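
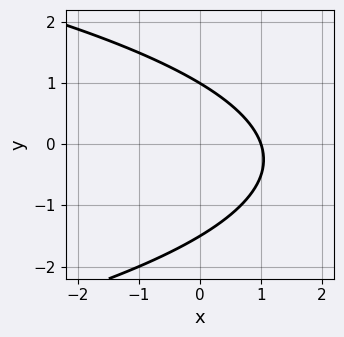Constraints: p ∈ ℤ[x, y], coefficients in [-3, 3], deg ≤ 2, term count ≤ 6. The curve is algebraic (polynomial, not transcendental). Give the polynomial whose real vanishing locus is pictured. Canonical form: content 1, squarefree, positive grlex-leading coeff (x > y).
(a) Degree: the shape is more complex than any degree-1 curve, so deg p = 2.
(b) Reading off the gridlines: one x-axis crossing is at x = 1; it crosses the y-axis at the gridline y = 1.
(c) The integer polynomial consistent with all of this is the stated p.

2*y^2 + 3*x + y - 3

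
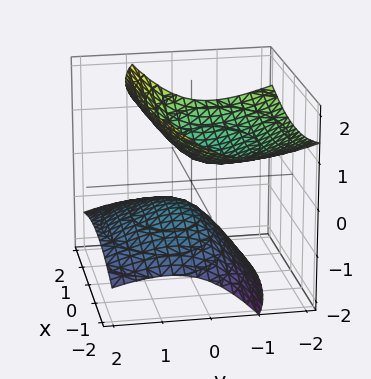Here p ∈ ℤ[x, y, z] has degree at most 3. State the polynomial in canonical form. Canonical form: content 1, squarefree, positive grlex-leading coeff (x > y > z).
I count 2 distinct pieces. They look like related sheets of one shape, so recover p as a whole.
Degree: no degree-1 surface has this shape, so deg p = 2.
Checking where it meets the axes: no y-intercept at any integer in the box; no x-intercept at any integer in the box.
Solving for integer coefficients yields p as stated.

x^2 + 2*y^2 + 3*y*z - 3*z^2 + 1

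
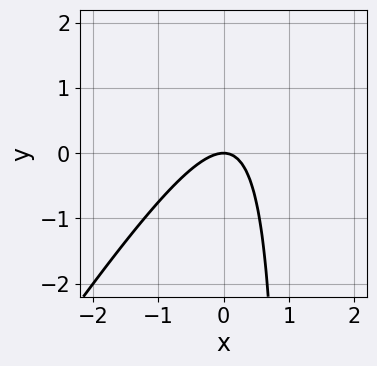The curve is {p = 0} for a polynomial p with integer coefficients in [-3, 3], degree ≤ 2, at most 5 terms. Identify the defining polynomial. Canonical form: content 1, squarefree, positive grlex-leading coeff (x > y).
3*x^2 - 2*x*y + 2*y

(a) The degree is 2 — a generic line meets the curve in up to 2 points.
(b) Observable constraints: it meets the y-axis at y = 0 (among the integer gridlines); it crosses the x-axis at the gridline x = 0.
(c) Putting this together gives p.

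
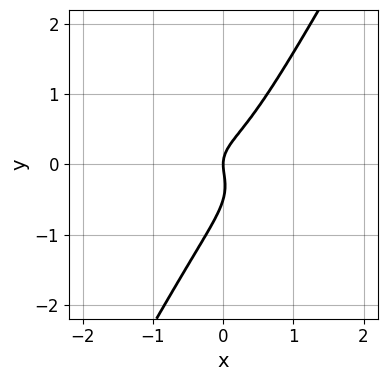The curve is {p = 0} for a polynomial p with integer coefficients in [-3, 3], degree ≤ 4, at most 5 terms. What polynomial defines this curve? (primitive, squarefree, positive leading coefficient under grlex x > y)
First, degree: no degree-2 curve has this shape, so deg p = 3.
Then, from the axis intercepts and sections: it meets the y-axis at y = 0 (among the integer gridlines); it meets the x-axis at x = 0 (among the integer gridlines).
Finally, together with the visible shape, these determine p as stated.

2*x^3 + 3*x*y^2 - 2*y^3 - y^2 + x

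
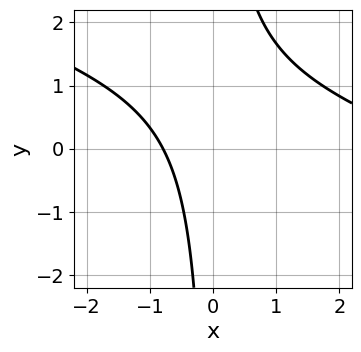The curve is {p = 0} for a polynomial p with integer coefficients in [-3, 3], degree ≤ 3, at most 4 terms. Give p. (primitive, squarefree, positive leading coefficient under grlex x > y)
x^2 + 3*x*y - 3*x - 3

(a) The degree is 2 — no degree-1 curve has this shape.
(b) Reading off the gridlines: the curve avoids every integer y-axis point in the box.
(c) These observations pin down the coefficients.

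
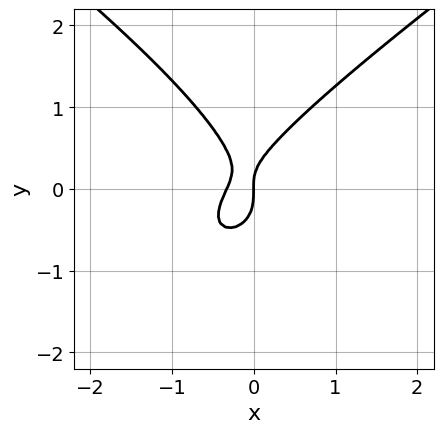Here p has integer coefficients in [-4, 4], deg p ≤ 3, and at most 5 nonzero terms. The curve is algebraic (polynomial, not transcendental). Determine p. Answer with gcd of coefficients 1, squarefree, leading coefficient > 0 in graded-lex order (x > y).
(a) Degree: a generic line meets the curve in up to 3 points, so deg p = 3.
(b) From the visible intercepts: it meets the x-axis at x = 0 (among the integer gridlines); one y-axis crossing is at y = 0.
(c) These observations pin down the coefficients.

x^2*y - 2*y^3 + 3*x^2 - x*y + x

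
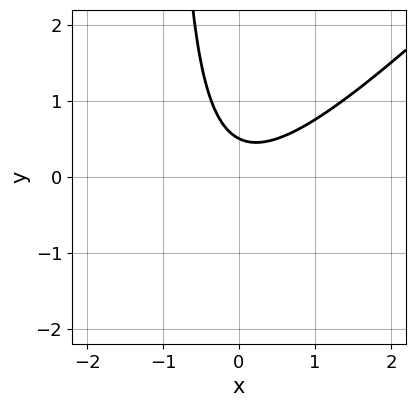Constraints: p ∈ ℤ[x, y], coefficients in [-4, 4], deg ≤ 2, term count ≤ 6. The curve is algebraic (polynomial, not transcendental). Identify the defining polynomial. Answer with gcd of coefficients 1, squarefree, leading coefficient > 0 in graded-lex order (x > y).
2*x^2 - 2*x*y - 2*y + 1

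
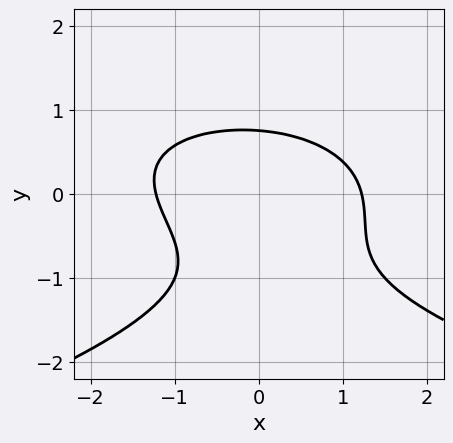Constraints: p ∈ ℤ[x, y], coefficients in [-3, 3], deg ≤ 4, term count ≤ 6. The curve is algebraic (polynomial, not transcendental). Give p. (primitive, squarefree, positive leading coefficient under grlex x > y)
3*y^3 + 2*x^2 + x*y + 3*y^2 - 3

(a) deg p = 3. A generic line meets the curve in up to 3 points.
(b) The integer polynomial consistent with all of this is the stated p.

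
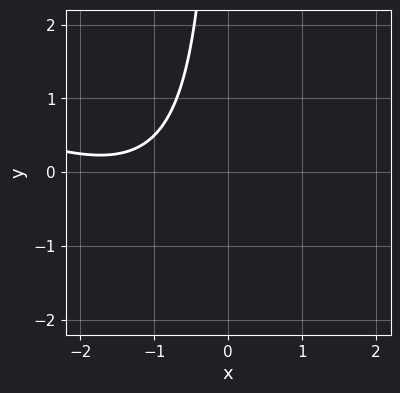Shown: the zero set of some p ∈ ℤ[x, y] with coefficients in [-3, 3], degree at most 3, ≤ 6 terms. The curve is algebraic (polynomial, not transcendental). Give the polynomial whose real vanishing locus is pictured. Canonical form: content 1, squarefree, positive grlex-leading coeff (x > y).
Degree: a generic line meets the curve in up to 2 points, so deg p = 2.
Checking where it meets the axes: no y-intercept at any integer in the box; it misses every integer gridline on the x-axis.
Solving for integer coefficients yields p as stated.

x^2 + 2*x*y + 3*x + 3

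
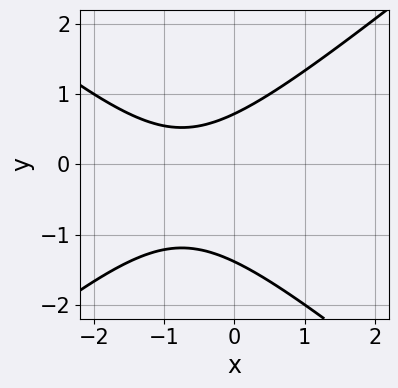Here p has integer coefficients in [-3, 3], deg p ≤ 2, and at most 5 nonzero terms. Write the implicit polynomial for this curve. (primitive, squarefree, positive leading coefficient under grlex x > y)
2*x^2 - 3*y^2 + 3*x - 2*y + 3

First, degree: the shape is more complex than any degree-1 curve, so deg p = 2.
Next, against the integer gridlines: the curve avoids every integer x-axis point in the box.
Finally, assembling these constraints gives the stated polynomial.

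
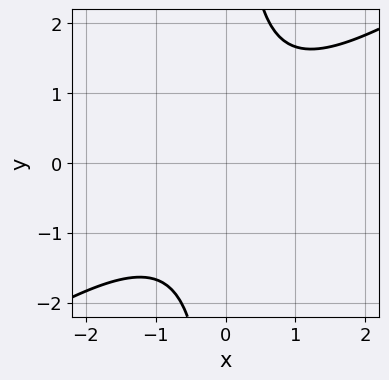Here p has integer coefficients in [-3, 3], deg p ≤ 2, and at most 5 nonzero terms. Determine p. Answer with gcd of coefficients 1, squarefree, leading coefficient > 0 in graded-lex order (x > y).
2*x^2 - 3*x*y + 3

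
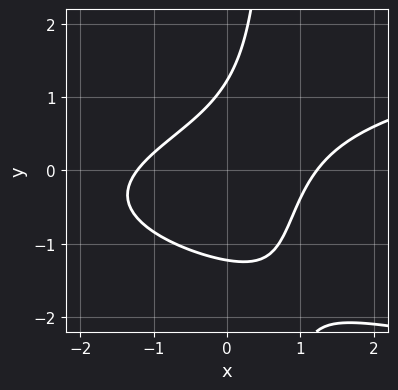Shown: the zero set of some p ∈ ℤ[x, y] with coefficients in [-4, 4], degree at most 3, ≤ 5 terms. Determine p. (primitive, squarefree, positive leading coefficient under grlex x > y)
3*x*y^2 - 2*x^2 + 3*x*y - 2*y^2 + 3

First, deg p = 3.
Finally, matching integer coefficients to the picture gives p.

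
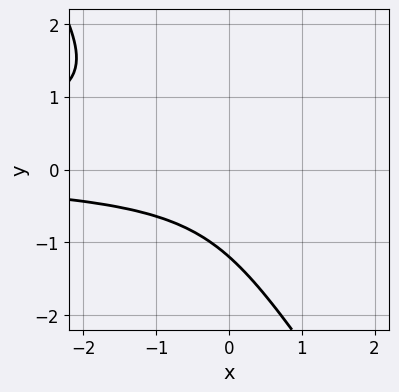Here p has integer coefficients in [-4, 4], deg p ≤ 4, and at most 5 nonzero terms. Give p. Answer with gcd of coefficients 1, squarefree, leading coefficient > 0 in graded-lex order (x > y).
3*x*y^2 + 2*y^3 - x*y + y^2 + 2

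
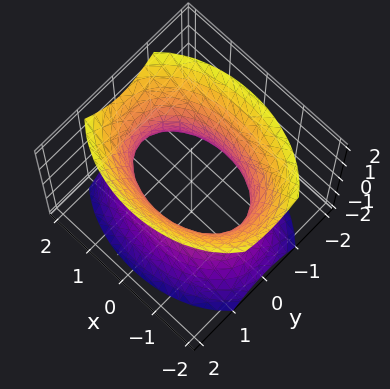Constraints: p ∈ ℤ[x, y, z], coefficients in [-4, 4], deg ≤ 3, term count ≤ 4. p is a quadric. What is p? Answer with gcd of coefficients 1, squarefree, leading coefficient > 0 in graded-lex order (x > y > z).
x^2 + 2*y^2 - z^2 - 2

First, the degree is 2 — an hourglass — one-sheet hyperboloid; a quadric.
Next, symmetries: it's symmetric under y → −y, forcing even powers of y; the z ↦ −z reflection is a symmetry, so z appears only in even powers; the x ↦ −x reflection is a symmetry, so x appears only in even powers.
Then, reading off the gridlines: the surface avoids every integer z-axis point in the box; among the integer gridlines, it crosses the y-axis at y ∈ {-1, 1}.
Finally, these observations pin down the coefficients.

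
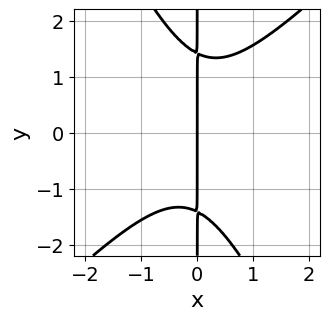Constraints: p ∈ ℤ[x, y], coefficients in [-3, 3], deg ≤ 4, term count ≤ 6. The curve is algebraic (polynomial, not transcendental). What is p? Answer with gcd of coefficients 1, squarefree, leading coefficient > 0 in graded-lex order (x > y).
2*x^3 - x^2*y - x*y^2 + 2*x

(a) Degree: a generic line meets the curve in up to 3 points, so deg p = 3.
(b) From the visible intercepts: it meets the x-axis at x = 0 (among the integer gridlines); every point of the y-axis in the box is on the curve.
(c) These observations pin down the coefficients.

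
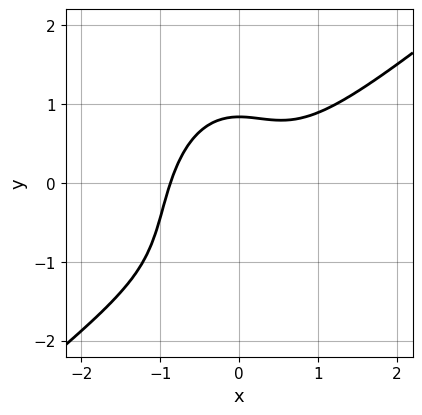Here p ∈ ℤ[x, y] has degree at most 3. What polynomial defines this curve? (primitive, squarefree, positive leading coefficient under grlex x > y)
3*x^3 - 3*x^2*y - y^3 - 2*y^2 + 2

1. Degree: a generic line meets the curve in up to 3 points, so deg p = 3.
2. Putting this together gives p.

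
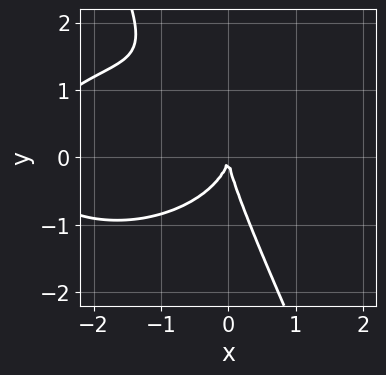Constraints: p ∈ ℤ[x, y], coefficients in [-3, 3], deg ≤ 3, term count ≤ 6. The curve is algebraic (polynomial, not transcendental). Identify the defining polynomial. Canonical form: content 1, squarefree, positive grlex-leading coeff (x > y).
x^3 + 2*x*y^2 + y^3 + 3*x^2

The degree is 3 — a generic line meets the curve in up to 3 points.
From the axis intercepts and sections: it crosses the x-axis at the gridline x = 0; it crosses the y-axis at the gridline y = 0.
Matching integer coefficients to the picture gives p.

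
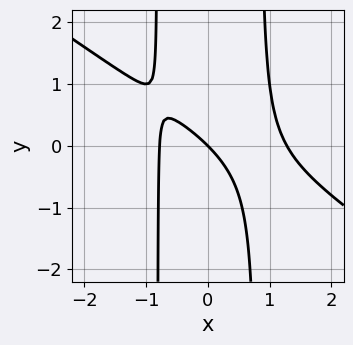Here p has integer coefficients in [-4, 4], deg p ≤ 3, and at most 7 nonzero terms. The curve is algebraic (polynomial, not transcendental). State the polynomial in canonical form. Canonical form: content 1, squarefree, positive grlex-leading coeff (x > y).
2*x^3 + 3*x^2*y - x^2 - 2*x - 2*y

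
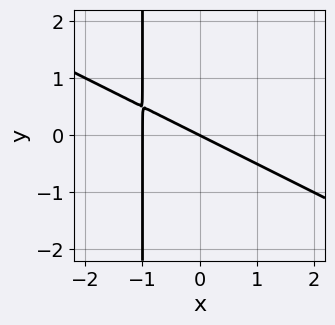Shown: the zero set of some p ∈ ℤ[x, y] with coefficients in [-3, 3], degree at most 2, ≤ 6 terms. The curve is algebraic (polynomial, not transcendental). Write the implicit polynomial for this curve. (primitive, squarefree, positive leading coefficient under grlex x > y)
deg p = 2. The shape is more complex than any degree-1 curve.
From the visible intercepts: the x-axis gridline crossings are at x ∈ {-1, 0}; one y-axis crossing is at y = 0.
Putting this together gives p.

x^2 + 2*x*y + x + 2*y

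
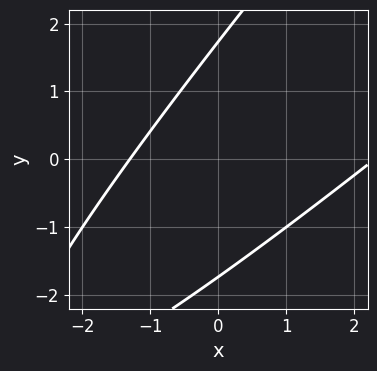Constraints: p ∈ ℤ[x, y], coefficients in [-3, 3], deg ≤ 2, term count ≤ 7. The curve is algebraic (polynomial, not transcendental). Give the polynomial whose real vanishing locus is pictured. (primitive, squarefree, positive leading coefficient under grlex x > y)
x^2 - 2*x*y + y^2 - x - 3

(a) Degree: no degree-1 curve has this shape, so deg p = 2.
(b) The integer polynomial consistent with all of this is the stated p.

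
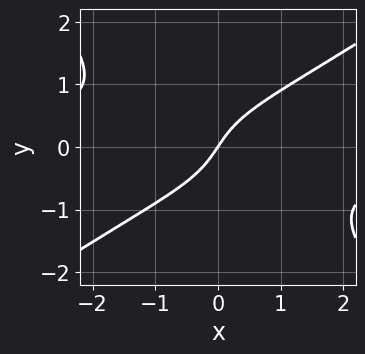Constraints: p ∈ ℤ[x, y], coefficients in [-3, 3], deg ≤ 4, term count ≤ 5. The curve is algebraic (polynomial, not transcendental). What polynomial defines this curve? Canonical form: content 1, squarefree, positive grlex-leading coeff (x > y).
2*x^2*y - x*y^2 - 3*y^3 + 3*x - 2*y

1. deg p = 3. No degree-2 curve has this shape.
2. Observable constraints: it crosses the y-axis at the gridline y = 0; it meets the x-axis at x = 0 (among the integer gridlines).
3. These observations pin down the coefficients.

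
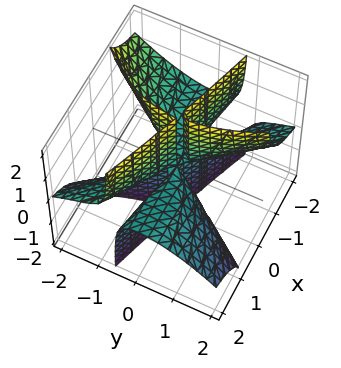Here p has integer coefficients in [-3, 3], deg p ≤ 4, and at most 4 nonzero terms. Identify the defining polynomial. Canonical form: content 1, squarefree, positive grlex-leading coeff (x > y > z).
x^2*z + x*y^2 + 3*x*y*z + y^3

1. Degree: the shape is more complex than any degree-2 surface, so deg p = 3.
2. From the axis intercepts and sections: the visible x-axis segment lies entirely on the surface; every point of the z-axis in the box is on the surface; it crosses the y-axis at the gridline y = 0.
3. Matching integer coefficients to the picture gives p.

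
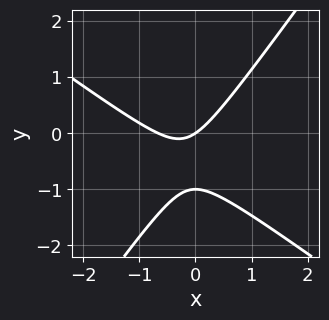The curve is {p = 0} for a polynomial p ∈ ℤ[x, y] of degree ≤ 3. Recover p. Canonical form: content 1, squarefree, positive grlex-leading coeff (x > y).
3*x^2 + 2*x*y - 3*y^2 + 2*x - 3*y

Degree: no degree-1 curve has this shape, so deg p = 2.
Observable constraints: among the integer gridlines, it crosses the y-axis at y ∈ {-1, 0}; it meets the x-axis at x = 0 (among the integer gridlines).
These observations pin down the coefficients.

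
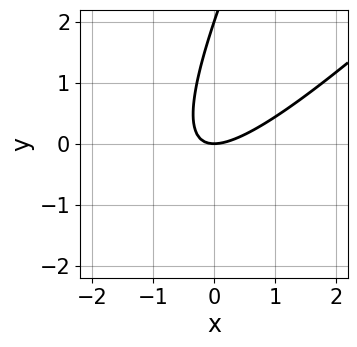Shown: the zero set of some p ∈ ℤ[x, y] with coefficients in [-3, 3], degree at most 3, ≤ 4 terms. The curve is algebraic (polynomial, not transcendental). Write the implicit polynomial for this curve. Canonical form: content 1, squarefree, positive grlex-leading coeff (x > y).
1. The degree is 2 — no degree-1 curve has this shape.
2. From the visible intercepts: the y-axis gridline crossings are at y ∈ {0, 2}; one x-axis crossing is at x = 0.
3. Together with the visible shape, these determine p as stated.

2*x^2 - 3*x*y + y^2 - 2*y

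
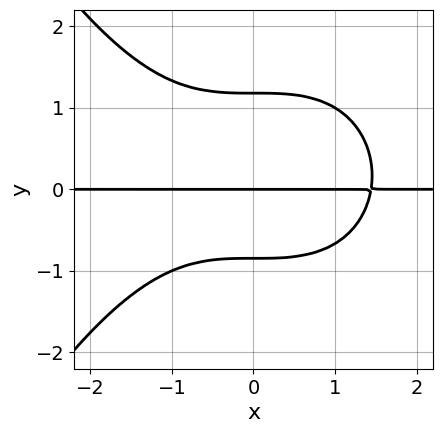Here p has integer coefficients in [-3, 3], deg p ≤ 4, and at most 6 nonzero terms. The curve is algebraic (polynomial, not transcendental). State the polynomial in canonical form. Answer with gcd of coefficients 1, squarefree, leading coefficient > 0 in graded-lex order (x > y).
1. The degree is 4 — a generic line meets the curve in up to 4 points.
2. Observable constraints: it meets the y-axis at y = 0 (among the integer gridlines); every point of the x-axis in the box is on the curve.
3. Matching integer coefficients to the picture gives p.

x^3*y + 3*y^3 - y^2 - 3*y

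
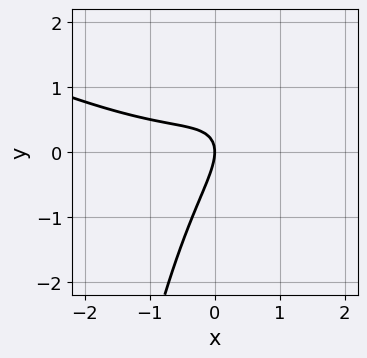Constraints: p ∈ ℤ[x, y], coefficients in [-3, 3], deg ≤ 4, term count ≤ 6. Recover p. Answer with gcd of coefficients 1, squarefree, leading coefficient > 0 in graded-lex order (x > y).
The degree is 3 — a generic line meets the curve in up to 3 points.
Against the integer gridlines: it crosses the y-axis at the gridline y = 0; it meets the x-axis at x = 0 (among the integer gridlines).
Fitting integer coefficients to these (and the overall shape) gives p.

x^3 + 2*x^2*y - 3*x*y + 2*y^2 + 2*x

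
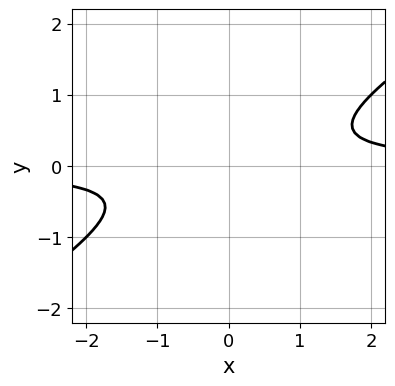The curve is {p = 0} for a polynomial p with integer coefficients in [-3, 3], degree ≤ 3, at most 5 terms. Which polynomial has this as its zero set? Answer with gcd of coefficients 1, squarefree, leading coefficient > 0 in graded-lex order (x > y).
2*x*y - 3*y^2 - 1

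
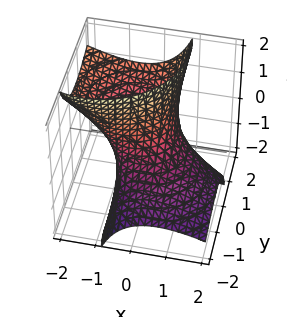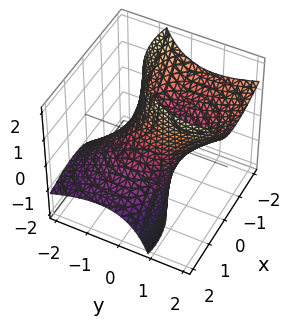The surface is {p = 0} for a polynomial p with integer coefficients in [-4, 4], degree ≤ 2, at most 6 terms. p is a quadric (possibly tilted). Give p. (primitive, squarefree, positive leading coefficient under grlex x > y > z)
2*x^2 + 3*x*z + 2*y^2 - 3*y*z - 2

(a) deg p = 2.
(b) From the axis intercepts and sections: among the integer gridlines, it crosses the y-axis at y ∈ {-1, 1}; it misses every integer gridline on the z-axis; the x-axis gridline crossings are at x ∈ {-1, 1}.
(c) Together with the visible shape, these determine p as stated.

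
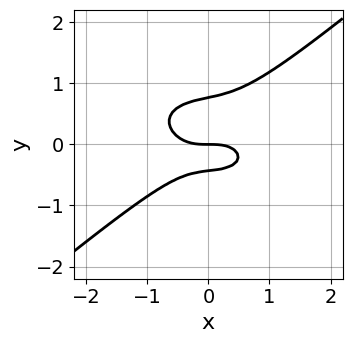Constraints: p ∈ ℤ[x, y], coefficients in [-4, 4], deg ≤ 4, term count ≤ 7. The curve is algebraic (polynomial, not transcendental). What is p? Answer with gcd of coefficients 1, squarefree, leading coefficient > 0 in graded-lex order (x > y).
x^3 + x*y^2 - 3*y^3 + y^2 + y

deg p = 3.
From the visible intercepts: it crosses the x-axis at the gridline x = 0; it crosses the y-axis at the gridline y = 0.
Assembling these constraints gives the stated polynomial.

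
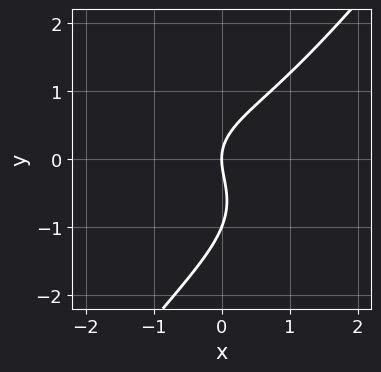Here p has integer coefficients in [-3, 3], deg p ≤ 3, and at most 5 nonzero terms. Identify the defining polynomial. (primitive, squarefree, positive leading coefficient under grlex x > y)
x^3 + 2*x*y^2 - 2*y^3 - 2*y^2 + 3*x

(a) Degree: no degree-2 curve has this shape, so deg p = 3.
(b) Against the integer gridlines: the y-axis gridline crossings are at y ∈ {-1, 0}; one x-axis crossing is at x = 0.
(c) These observations pin down the coefficients.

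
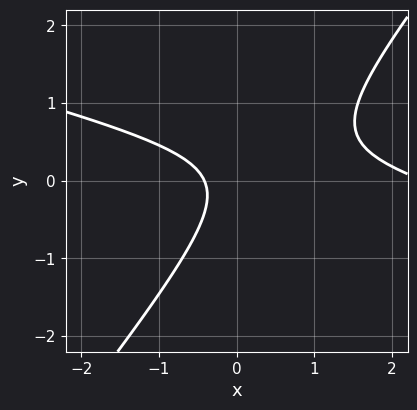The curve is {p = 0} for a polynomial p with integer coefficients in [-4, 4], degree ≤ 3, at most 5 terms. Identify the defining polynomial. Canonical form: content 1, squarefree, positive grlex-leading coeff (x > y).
x^2 + 3*x*y - 3*y^2 - 2*x - 1

First, deg p = 2. No degree-1 curve has this shape.
Then, reading off the gridlines: it misses every integer gridline on the y-axis.
Finally, solving for integer coefficients yields p as stated.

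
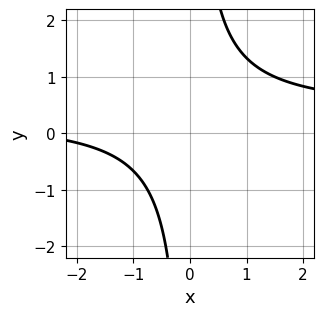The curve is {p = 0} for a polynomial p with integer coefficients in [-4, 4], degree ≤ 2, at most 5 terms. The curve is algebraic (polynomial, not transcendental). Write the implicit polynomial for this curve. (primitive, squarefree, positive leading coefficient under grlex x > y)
1. Degree: no degree-1 curve has this shape, so deg p = 2.
2. Reading off the gridlines: no x-intercept at any integer in the box; it misses every integer gridline on the y-axis.
3. These observations pin down the coefficients.

3*x*y - x - 3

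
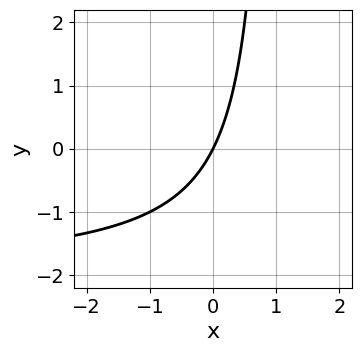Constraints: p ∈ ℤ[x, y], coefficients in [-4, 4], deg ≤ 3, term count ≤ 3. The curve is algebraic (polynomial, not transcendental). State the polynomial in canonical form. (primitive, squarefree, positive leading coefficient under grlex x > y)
First, degree: no degree-1 curve has this shape, so deg p = 2.
Then, reading off the gridlines: it crosses the x-axis at the gridline x = 0; it crosses the y-axis at the gridline y = 0.
Finally, putting this together gives p.

x*y + 2*x - y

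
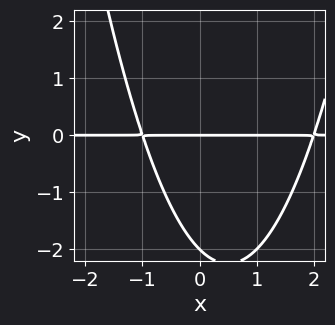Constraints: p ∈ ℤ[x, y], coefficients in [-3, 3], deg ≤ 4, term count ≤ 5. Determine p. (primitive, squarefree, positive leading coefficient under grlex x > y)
Degree: no degree-2 curve has this shape, so deg p = 3.
Observable constraints: among the integer gridlines, it crosses the y-axis at y ∈ {-2, 0}; every point of the x-axis in the box is on the curve.
These observations pin down the coefficients.

x^2*y - x*y - y^2 - 2*y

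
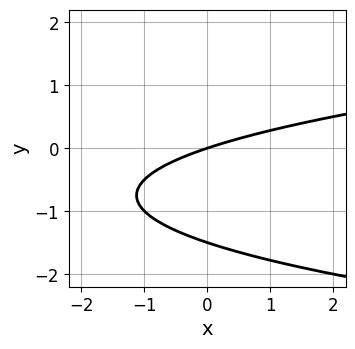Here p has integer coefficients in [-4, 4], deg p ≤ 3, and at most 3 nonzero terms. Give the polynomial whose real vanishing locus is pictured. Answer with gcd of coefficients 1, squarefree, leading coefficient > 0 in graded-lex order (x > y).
2*y^2 - x + 3*y

The degree is 2 — the shape is more complex than any degree-1 curve.
Reading off the gridlines: one y-axis crossing is at y = 0; it meets the x-axis at x = 0 (among the integer gridlines).
Fitting integer coefficients to these (and the overall shape) gives p.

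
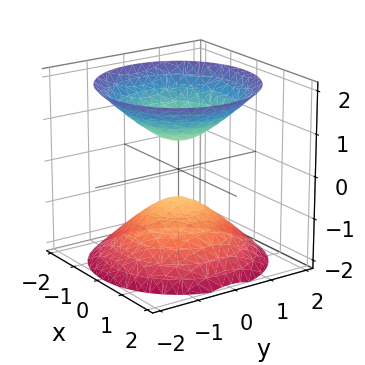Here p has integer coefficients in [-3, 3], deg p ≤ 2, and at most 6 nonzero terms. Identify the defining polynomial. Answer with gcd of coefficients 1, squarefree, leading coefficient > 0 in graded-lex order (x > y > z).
2*x^2 + 2*y^2 - 2*z^2 + 1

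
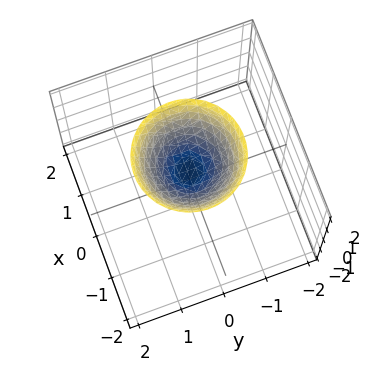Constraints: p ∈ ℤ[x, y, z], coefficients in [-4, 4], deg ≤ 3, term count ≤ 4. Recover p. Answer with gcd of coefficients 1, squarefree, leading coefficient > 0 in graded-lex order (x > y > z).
3*x^2 + 3*y^2 - 3*z + 2

1. deg p = 2. No degree-1 surface has this shape.
2. Symmetry: the z-axis is an axis of rotation, so x and y enter only as x² + y².
3. Against the integer gridlines: it misses every integer gridline on the x-axis; a circular section at z = 2 has radius between 1 and 2; the surface avoids every integer y-axis point in the box.
4. Putting this together gives p.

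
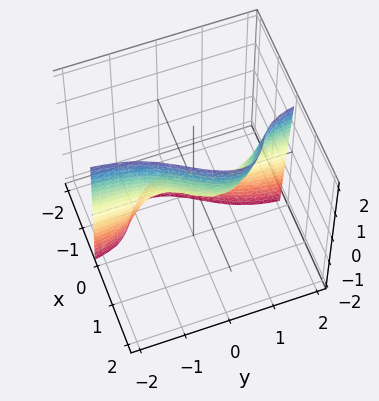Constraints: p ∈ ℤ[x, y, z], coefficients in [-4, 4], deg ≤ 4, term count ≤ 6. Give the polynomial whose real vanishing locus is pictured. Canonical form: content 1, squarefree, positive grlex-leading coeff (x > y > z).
1. The degree is 3 — a generic line meets the surface in up to 3 points.
2. Checking where it meets the axes: every point of the y-axis in the box is on the surface; one x-axis crossing is at x = 0.
3. Solving for integer coefficients yields p as stated.

2*x^3 - 3*x^2*y + 3*x*y^2 - z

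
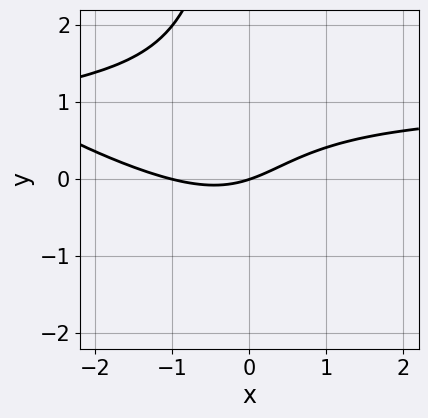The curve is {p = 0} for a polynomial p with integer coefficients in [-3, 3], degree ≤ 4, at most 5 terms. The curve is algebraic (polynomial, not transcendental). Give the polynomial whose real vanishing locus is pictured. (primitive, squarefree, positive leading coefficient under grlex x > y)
Degree: no degree-2 curve has this shape, so deg p = 3.
From the axis intercepts and sections: among the integer gridlines, it crosses the x-axis at x ∈ {-1, 0}; it meets the y-axis at y = 0 (among the integer gridlines).
Solving for integer coefficients yields p as stated.

x^2*y + 2*x*y^2 - x^2 - x + 3*y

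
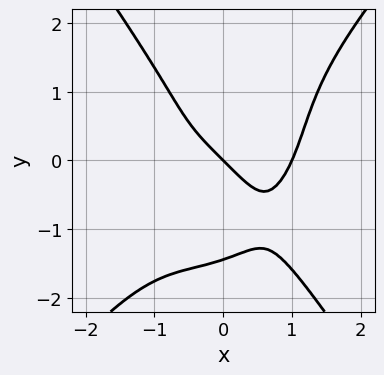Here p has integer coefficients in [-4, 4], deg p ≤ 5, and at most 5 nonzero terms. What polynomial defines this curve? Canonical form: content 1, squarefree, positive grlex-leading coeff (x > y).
3*x^4 - x^3*y - y^4 - 3*x - 3*y

1. deg p = 4.
2. Against the integer gridlines: among the integer gridlines, it crosses the x-axis at x ∈ {0, 1}; it meets the y-axis at y = 0 (among the integer gridlines).
3. Assembling these constraints gives the stated polynomial.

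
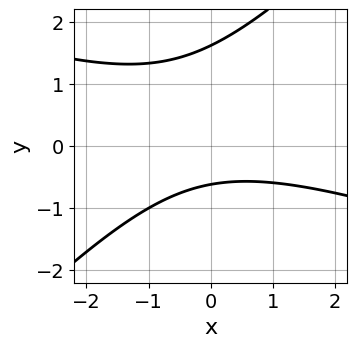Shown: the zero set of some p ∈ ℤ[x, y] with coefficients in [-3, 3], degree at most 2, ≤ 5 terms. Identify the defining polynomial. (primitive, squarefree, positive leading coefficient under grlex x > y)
x^2 + 2*x*y - 3*y^2 + 3*y + 3

(a) Degree: a generic line meets the curve in up to 2 points, so deg p = 2.
(b) From the axis intercepts and sections: no x-intercept at any integer in the box.
(c) The integer polynomial consistent with all of this is the stated p.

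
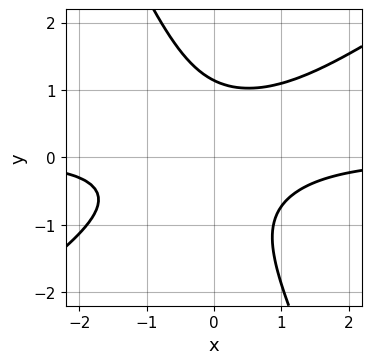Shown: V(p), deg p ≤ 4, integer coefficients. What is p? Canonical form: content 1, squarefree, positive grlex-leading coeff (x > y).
3*x^2*y - 3*x*y^2 - 2*y^3 + 3

(a) The degree is 3 — a generic line meets the curve in up to 3 points.
(b) Reading off the gridlines: no x-intercept at any integer in the box.
(c) Matching integer coefficients to the picture gives p.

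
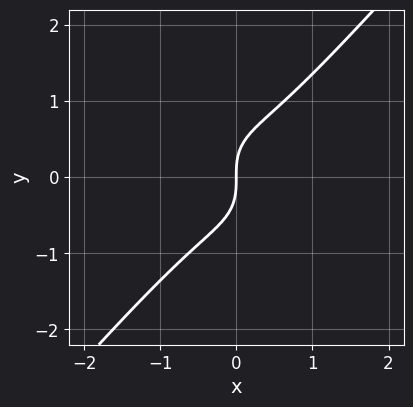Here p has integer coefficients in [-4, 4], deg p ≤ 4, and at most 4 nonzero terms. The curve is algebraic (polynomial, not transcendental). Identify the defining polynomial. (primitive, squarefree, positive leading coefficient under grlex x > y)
3*x^3 - 2*y^3 + 2*x

(a) Degree: no degree-2 curve has this shape, so deg p = 3.
(b) From the axis intercepts and sections: one x-axis crossing is at x = 0; one y-axis crossing is at y = 0.
(c) The integer polynomial consistent with all of this is the stated p.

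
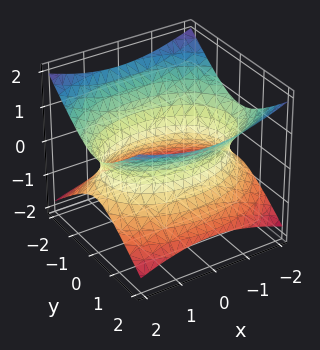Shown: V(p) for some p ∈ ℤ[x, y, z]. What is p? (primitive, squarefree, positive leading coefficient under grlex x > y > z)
x^2 + 2*y^2 - 3*z^2 - 3

The degree is 2 — one connected sheet with a waist; a quadric.
Symmetries: mirror symmetry x ↦ −x ⇒ only even powers of x; it's symmetric under y → −y, forcing even powers of y; it's symmetric under z → −z, forcing even powers of z.
Checking where it meets the axes: the surface avoids every integer z-axis point in the box.
These observations pin down the coefficients.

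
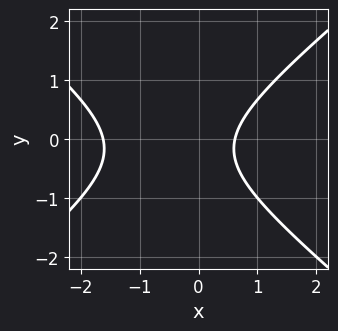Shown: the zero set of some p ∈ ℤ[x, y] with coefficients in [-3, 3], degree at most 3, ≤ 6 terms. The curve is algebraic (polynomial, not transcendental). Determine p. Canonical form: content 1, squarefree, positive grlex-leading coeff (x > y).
First, the degree is 2 — no degree-1 curve has this shape.
Then, observable constraints: the curve avoids every integer y-axis point in the box.
Finally, matching integer coefficients to the picture gives p.

2*x^2 - 3*y^2 + 2*x - y - 2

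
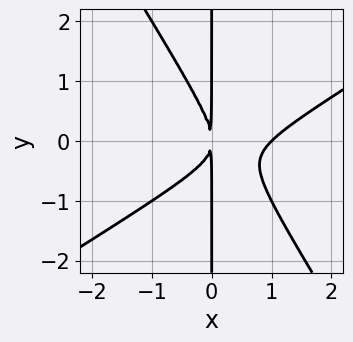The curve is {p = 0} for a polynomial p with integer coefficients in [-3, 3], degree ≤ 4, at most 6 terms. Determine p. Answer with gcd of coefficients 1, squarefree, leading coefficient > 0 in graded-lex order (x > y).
First, deg p = 3.
Then, against the integer gridlines: it crosses the x-axis at the gridline x = 1; the visible y-axis segment lies entirely on the curve.
Finally, solving for integer coefficients yields p as stated.

x^3 - x^2*y - x*y^2 - x^2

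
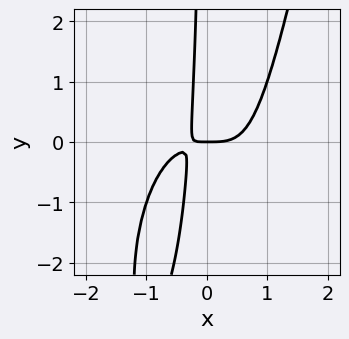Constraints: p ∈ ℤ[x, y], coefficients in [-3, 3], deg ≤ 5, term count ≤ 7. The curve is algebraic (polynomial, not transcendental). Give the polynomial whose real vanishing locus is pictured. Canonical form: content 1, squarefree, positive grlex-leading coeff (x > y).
3*x^4 + 2*x^2*y - x*y^2 - 3*x*y - y

(a) deg p = 4. No degree-3 curve has this shape.
(b) From the axis intercepts and sections: it crosses the x-axis at the gridline x = 0; one y-axis crossing is at y = 0.
(c) Putting this together gives p.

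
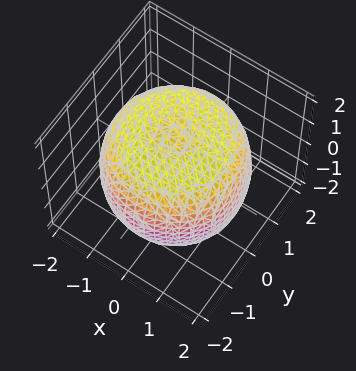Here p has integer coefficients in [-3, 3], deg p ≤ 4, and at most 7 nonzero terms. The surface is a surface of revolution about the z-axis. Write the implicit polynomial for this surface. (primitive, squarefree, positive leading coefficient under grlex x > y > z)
Degree: the shape is more complex than any degree-3 surface, so deg p = 4.
Symmetries: every cross-section ⟂ z is a circle, so x, y appear only via x² + y².
Observable constraints: a circular section at z = 0 has radius between 1 and 2.
These observations pin down the coefficients.

x^4 + 2*x^2*y^2 + y^4 - 2*x^2 - 2*y^2 + 2*z^2 - 3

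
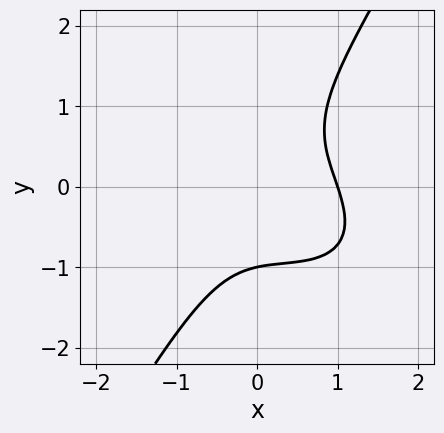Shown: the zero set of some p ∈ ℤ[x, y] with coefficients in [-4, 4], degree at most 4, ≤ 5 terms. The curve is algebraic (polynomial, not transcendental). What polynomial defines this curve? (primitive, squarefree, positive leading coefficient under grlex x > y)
1. Degree: the shape is more complex than any degree-2 curve, so deg p = 3.
2. Reading off the gridlines: it crosses the x-axis at the gridline x = 1; one y-axis crossing is at y = -1.
3. Matching integer coefficients to the picture gives p.

3*x^3 + 3*x^2*y + 2*x*y^2 - 3*y^3 - 3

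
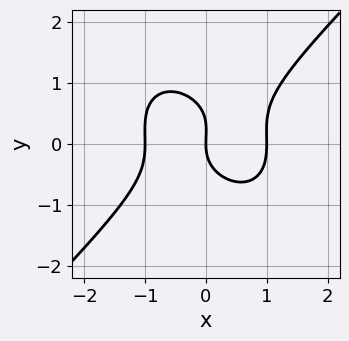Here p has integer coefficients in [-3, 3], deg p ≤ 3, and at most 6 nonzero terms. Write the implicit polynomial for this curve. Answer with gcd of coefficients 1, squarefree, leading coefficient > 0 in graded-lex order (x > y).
3*x^3 - 3*y^3 + y^2 - 3*x

1. deg p = 3.
2. Against the integer gridlines: the x-axis gridline crossings are at x ∈ {-1, 0, 1}; it crosses the y-axis at the gridline y = 0.
3. Matching integer coefficients to the picture gives p.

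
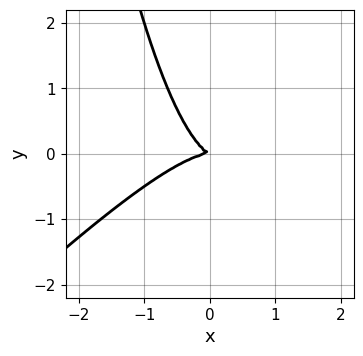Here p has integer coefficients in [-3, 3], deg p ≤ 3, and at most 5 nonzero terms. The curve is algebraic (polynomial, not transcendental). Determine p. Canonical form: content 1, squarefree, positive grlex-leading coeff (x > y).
First, degree: the shape is more complex than any degree-2 curve, so deg p = 3.
Then, reading off the gridlines: it crosses the y-axis at the gridline y = 0; it crosses the x-axis at the gridline x = 0.
Finally, fitting integer coefficients to these (and the overall shape) gives p.

2*x^3 - 2*x^2*y + x*y + 2*y^2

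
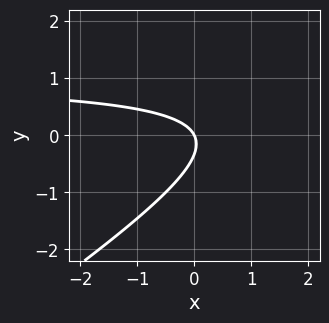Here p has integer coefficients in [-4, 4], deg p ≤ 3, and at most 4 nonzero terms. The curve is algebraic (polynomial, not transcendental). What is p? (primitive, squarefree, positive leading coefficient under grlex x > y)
2*x*y - 3*y^2 - 2*x - y

1. deg p = 2. A generic line meets the curve in up to 2 points.
2. Observable constraints: it meets the x-axis at x = 0 (among the integer gridlines); one y-axis crossing is at y = 0.
3. Assembling these constraints gives the stated polynomial.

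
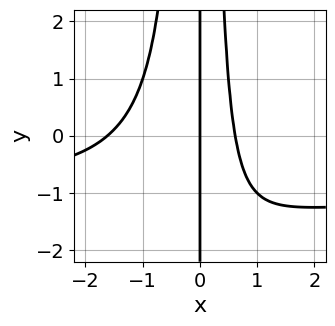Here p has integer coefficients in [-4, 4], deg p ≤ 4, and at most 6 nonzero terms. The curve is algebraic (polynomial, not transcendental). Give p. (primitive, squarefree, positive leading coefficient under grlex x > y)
1. deg p = 4.
2. From the visible intercepts: it crosses the x-axis at the gridline x = 0; the visible y-axis segment lies entirely on the curve.
3. Putting this together gives p.

x^3*y + x^3 + x^2 - x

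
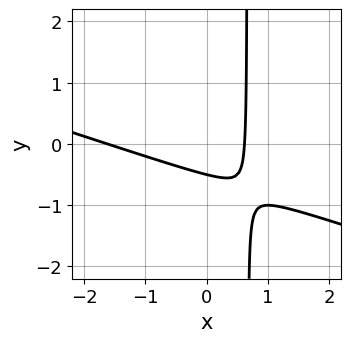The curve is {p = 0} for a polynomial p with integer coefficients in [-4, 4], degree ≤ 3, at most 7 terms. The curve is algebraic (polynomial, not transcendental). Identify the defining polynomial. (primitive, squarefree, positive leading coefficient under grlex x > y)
x^2 + 3*x*y + x - 2*y - 1

First, deg p = 2. No degree-1 curve has this shape.
Finally, putting this together gives p.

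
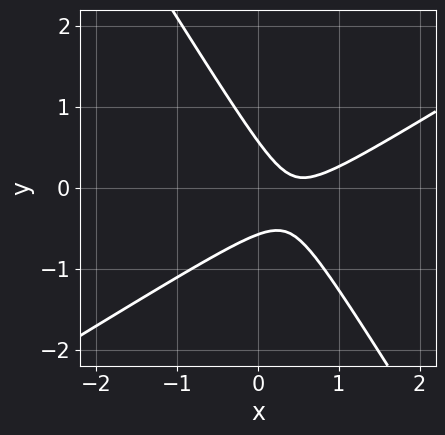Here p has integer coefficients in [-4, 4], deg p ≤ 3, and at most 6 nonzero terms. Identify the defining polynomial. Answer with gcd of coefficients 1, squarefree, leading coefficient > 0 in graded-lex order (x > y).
First, the degree is 2 — no degree-1 curve has this shape.
Then, reading off the gridlines: it misses every integer gridline on the x-axis.
Finally, these observations pin down the coefficients.

3*x^2 - 3*x*y - 3*y^2 - 3*x + 1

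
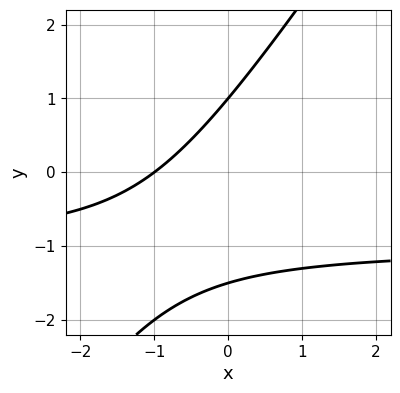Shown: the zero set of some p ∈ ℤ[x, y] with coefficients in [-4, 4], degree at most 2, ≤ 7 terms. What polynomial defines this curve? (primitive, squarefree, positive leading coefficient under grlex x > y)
1. The degree is 2 — a generic line meets the curve in up to 2 points.
2. From the axis intercepts and sections: one y-axis crossing is at y = 1; one x-axis crossing is at x = -1.
3. These observations pin down the coefficients.

3*x*y - 2*y^2 + 3*x - y + 3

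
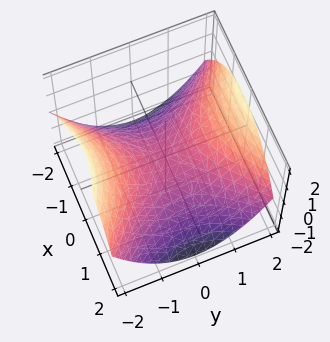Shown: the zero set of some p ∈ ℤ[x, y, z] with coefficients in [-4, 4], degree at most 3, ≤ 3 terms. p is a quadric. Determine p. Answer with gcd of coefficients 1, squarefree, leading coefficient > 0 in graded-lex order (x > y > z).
(a) Degree: a saddle surface; a quadric, so deg p = 2.
(b) Symmetries: it's symmetric under x → −x, forcing even powers of x; mirror symmetry y ↦ −y ⇒ only even powers of y.
(c) From the visible intercepts: one y-axis crossing is at y = 0; it meets the x-axis at x = 0 (among the integer gridlines); it meets the z-axis at z = 0 (among the integer gridlines).
(d) Solving for integer coefficients yields p as stated.

x^2 - y^2 + 2*z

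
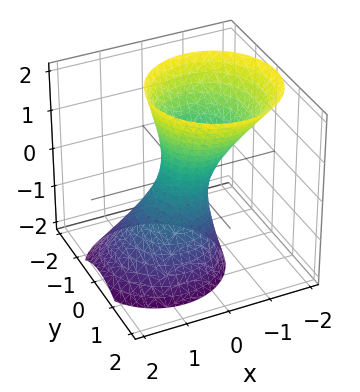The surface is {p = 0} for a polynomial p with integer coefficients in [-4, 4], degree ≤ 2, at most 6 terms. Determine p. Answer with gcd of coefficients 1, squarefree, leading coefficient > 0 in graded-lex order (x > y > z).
3*x^2 + 2*x*z + 3*y^2 - z^2 - 1

(a) The degree is 2 — no degree-1 surface has this shape.
(b) Against the integer gridlines: the surface avoids every integer z-axis point in the box.
(c) Fitting integer coefficients to these (and the overall shape) gives p.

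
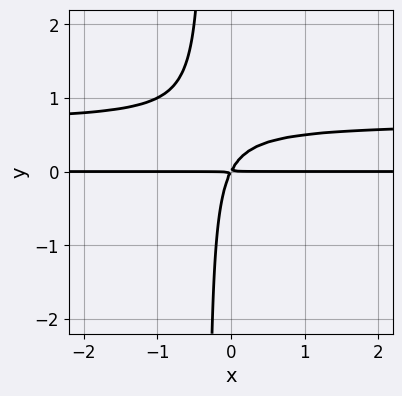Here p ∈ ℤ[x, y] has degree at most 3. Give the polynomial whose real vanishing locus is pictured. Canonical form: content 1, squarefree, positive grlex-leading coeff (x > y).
(a) deg p = 3. No degree-2 curve has this shape.
(b) Against the integer gridlines: the visible x-axis segment lies entirely on the curve.
(c) Matching integer coefficients to the picture gives p.

3*x*y^2 - 2*x*y + y^2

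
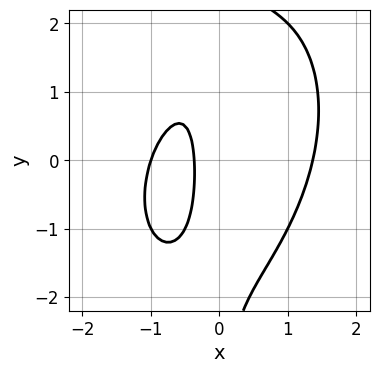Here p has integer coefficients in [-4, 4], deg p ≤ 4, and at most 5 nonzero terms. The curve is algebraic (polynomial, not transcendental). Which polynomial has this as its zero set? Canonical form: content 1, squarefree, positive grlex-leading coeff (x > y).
2*x^3 - x^2*y + x*y^2 - 3*x - 1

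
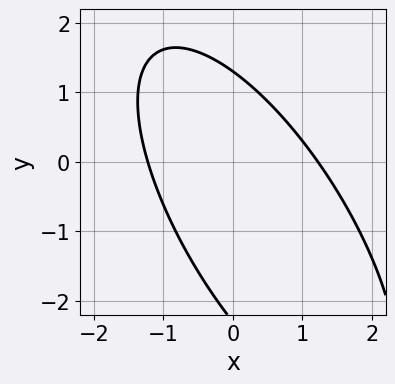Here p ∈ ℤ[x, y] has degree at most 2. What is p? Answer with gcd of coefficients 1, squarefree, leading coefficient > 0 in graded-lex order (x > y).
2*x^2 + 2*x*y + y^2 + y - 3

The degree is 2 — the shape is more complex than any degree-1 curve.
Solving for integer coefficients yields p as stated.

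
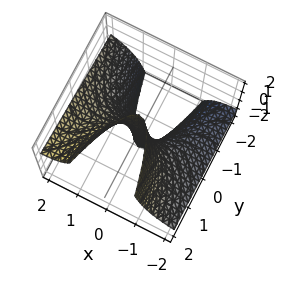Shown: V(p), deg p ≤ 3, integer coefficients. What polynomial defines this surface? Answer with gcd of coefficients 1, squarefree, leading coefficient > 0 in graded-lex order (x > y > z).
First, degree: a generic line meets the surface in up to 3 points, so deg p = 3.
Next, checking where it meets the axes: it crosses the y-axis at the gridline y = 0; the visible z-axis segment lies entirely on the surface; one x-axis crossing is at x = 0.
Finally, assembling these constraints gives the stated polynomial.

x^3 - 3*x^2*z + 3*y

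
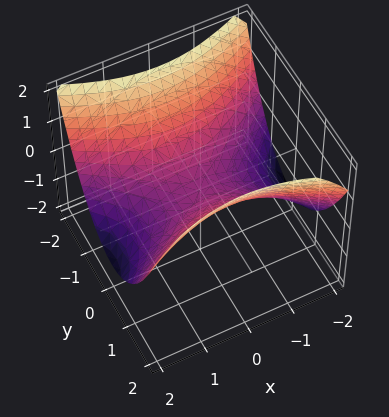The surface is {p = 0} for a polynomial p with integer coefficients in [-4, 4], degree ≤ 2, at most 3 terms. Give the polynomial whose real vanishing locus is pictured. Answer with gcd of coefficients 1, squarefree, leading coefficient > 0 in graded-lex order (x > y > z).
x^2 - 2*y^2 + 3*z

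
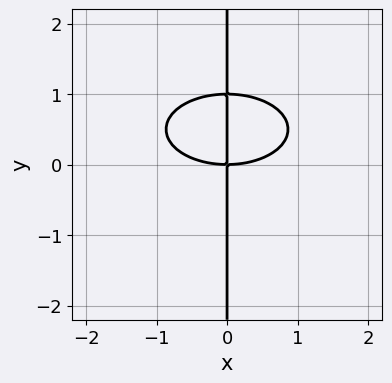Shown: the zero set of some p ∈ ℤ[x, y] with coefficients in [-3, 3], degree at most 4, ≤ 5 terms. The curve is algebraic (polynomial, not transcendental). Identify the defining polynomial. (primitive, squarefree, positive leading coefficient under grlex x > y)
deg p = 3. A generic line meets the curve in up to 3 points.
From the axis intercepts and sections: it crosses the x-axis at the gridline x = 0; the visible y-axis segment lies entirely on the curve.
Matching integer coefficients to the picture gives p.

x^3 + 3*x*y^2 - 3*x*y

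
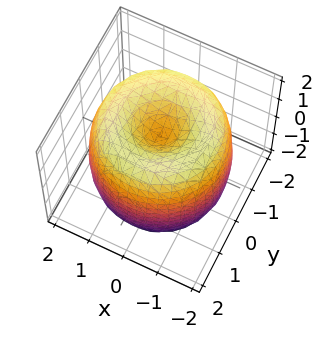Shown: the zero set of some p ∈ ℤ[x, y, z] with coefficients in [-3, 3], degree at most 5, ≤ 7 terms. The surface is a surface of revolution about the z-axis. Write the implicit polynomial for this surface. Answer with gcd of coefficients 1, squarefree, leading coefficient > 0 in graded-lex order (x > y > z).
x^4 + 2*x^2*y^2 + y^4 - 3*x^2 - 3*y^2 + z^2 - 1

First, the degree is 4 — no degree-3 surface has this shape.
Next, symmetries: the z-axis is an axis of rotation, so x and y enter only as x² + y².
Then, from the visible intercepts: a circular section at z = 0 has radius between 1 and 2; the z-axis gridline crossings are at z ∈ {-1, 1}.
Finally, assembling these constraints gives the stated polynomial.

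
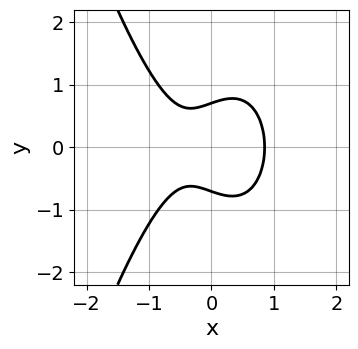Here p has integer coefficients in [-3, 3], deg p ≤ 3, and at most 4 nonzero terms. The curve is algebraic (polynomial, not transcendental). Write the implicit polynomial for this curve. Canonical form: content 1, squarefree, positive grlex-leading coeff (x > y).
3*x^3 + 2*y^2 - x - 1

First, degree: the shape is more complex than any degree-2 curve, so deg p = 3.
Next, symmetries: it's symmetric under y → −y, forcing even powers of y.
Finally, assembling these constraints gives the stated polynomial.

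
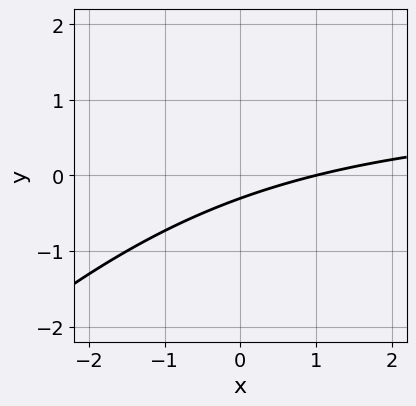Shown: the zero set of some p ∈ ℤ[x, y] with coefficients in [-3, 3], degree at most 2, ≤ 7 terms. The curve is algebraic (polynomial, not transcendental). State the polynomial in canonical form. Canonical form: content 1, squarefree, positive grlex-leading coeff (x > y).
x*y - y^2 - x + 3*y + 1

1. deg p = 2.
2. From the axis intercepts and sections: it meets the x-axis at x = 1 (among the integer gridlines).
3. Assembling these constraints gives the stated polynomial.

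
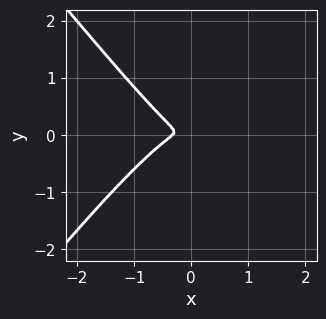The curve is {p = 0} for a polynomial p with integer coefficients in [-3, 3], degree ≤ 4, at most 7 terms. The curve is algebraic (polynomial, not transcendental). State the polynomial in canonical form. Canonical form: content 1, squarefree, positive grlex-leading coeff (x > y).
3*x^3 - 2*x*y^2 + x^2 + x*y + 2*y^2

(a) Degree: no degree-2 curve has this shape, so deg p = 3.
(b) Matching integer coefficients to the picture gives p.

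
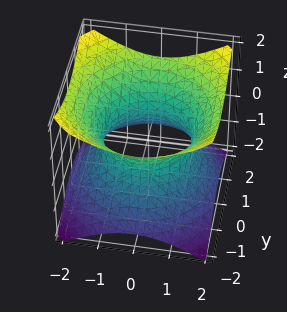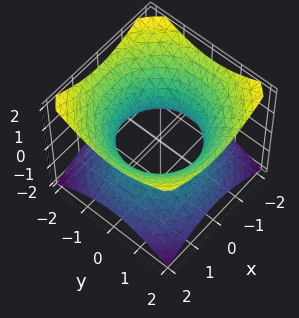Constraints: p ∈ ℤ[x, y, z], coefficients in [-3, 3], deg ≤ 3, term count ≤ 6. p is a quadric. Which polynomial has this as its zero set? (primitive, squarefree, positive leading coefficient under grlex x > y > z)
2*x^2 + 2*y^2 - 3*z^2 - 3

First, deg p = 2. One connected sheet with a waist; a quadric.
Then, symmetry: the surface is invariant under rotation about z: p = q(x² + y², z); mirror symmetry z ↦ −z ⇒ only even powers of z.
Next, from the axis intercepts and sections: a circular section at z = -1 has radius between 1 and 2; no z-intercept at any integer in the box.
Finally, fitting integer coefficients to these (and the overall shape) gives p.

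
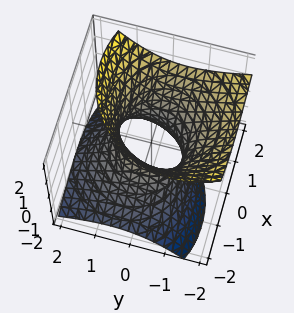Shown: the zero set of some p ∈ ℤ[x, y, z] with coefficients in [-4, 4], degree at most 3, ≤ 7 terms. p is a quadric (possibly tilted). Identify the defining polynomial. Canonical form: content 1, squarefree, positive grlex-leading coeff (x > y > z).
(a) Degree: a generic line meets the surface in up to 2 points, so deg p = 2.
(b) Observable constraints: among the integer gridlines, it crosses the x-axis at x ∈ {-1, 1}; among the integer gridlines, it crosses the y-axis at y ∈ {-1, 1}; the surface avoids every integer z-axis point in the box.
(c) The integer polynomial consistent with all of this is the stated p.

x^2 - x*z + y^2 + y*z - z^2 - 1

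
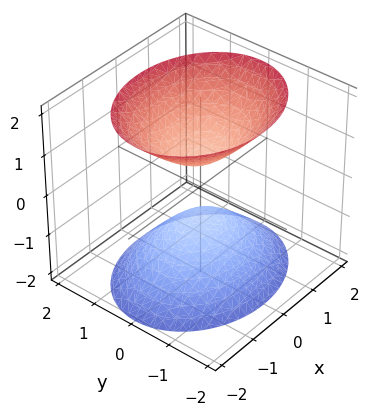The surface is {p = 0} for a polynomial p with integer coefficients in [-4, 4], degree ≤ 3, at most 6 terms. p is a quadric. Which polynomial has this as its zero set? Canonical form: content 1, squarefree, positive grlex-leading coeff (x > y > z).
2*x^2 + 3*y^2 - 2*z^2 + 1

I count 2 distinct pieces.
The degree is 2 — two separate bowl-shaped sheets opening away from each other; a quadric.
Symmetries: mirror symmetry y ↦ −y ⇒ only even powers of y; mirror symmetry z ↦ −z ⇒ only even powers of z; it's symmetric under x → −x, forcing even powers of x.
Reading off the gridlines: it misses every integer gridline on the y-axis; no x-intercept at any integer in the box.
The integer polynomial consistent with all of this is the stated p.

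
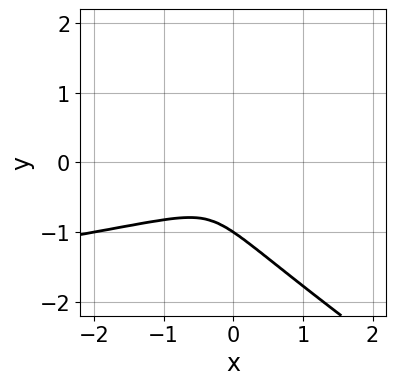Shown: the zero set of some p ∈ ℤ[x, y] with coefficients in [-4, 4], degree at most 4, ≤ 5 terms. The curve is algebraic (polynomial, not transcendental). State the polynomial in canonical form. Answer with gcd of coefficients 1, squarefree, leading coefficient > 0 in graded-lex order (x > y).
2*x*y^2 + 3*y^3 + x^2 + 3*y^2

First, degree: a generic line meets the curve in up to 3 points, so deg p = 3.
Next, from the axis intercepts and sections: one y-axis crossing is at y = -1.
Finally, assembling these constraints gives the stated polynomial.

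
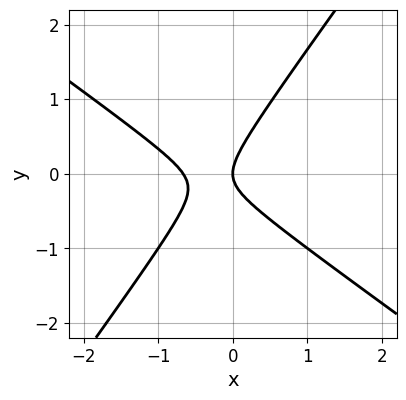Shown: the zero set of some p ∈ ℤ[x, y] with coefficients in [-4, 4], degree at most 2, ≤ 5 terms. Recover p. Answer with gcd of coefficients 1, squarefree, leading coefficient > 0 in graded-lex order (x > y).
3*x^2 + 2*x*y - 3*y^2 + 2*x

First, the degree is 2 — no degree-1 curve has this shape.
Then, against the integer gridlines: it meets the x-axis at x = 0 (among the integer gridlines); it crosses the y-axis at the gridline y = 0.
Finally, solving for integer coefficients yields p as stated.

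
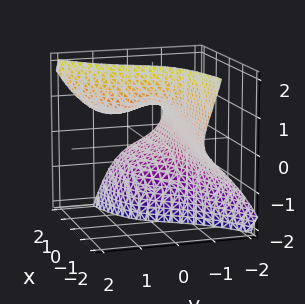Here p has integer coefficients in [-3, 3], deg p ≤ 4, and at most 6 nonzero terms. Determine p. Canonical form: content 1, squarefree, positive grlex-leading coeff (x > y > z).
3*x*y*z + 3*x*z^2 - 3*y^3 - 2*y*z^2 - 2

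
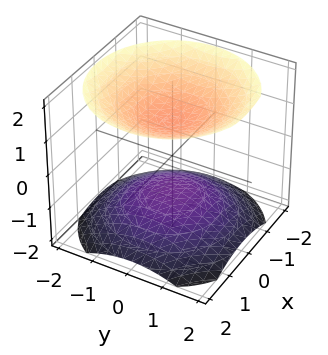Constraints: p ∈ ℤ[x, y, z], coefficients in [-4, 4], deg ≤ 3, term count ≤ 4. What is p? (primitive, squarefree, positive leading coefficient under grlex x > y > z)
I count 2 distinct pieces.
Degree: two sheets facing apart; a quadric, so deg p = 2.
Symmetries: the z ↦ −z reflection is a symmetry, so z appears only in even powers; rotational symmetry about the z-axis ⇒ p depends on x, y only through x² + y².
Observable constraints: the z-axis gridline crossings are at z ∈ {-1, 1}; it misses every integer gridline on the y-axis; the surface avoids every integer x-axis point in the box.
Putting this together gives p.

2*x^2 + 2*y^2 - 3*z^2 + 3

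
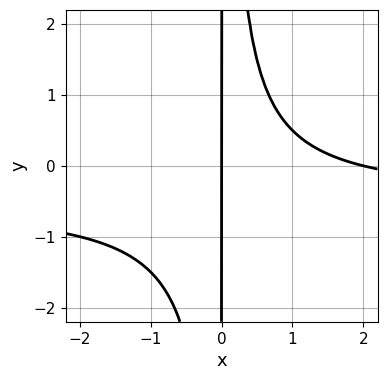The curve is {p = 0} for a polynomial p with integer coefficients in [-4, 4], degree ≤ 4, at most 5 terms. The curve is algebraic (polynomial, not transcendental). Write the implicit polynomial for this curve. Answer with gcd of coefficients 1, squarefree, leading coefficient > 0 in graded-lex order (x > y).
First, deg p = 3. No degree-2 curve has this shape.
Then, observable constraints: among the integer gridlines, it crosses the x-axis at x ∈ {0, 2}; the visible y-axis segment lies entirely on the curve.
Finally, putting this together gives p.

2*x^2*y + x^2 - 2*x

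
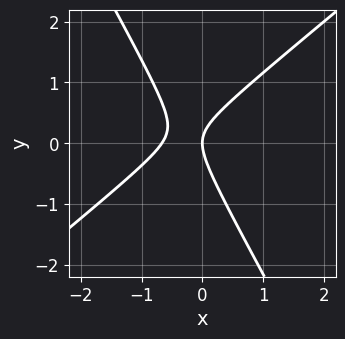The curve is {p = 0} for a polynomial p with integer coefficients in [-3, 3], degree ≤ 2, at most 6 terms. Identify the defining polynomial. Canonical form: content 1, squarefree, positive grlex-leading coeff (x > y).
3*x^2 - 2*x*y - 2*y^2 + 2*x

deg p = 2. The shape is more complex than any degree-1 curve.
Checking where it meets the axes: it meets the x-axis at x = 0 (among the integer gridlines); it crosses the y-axis at the gridline y = 0.
These observations pin down the coefficients.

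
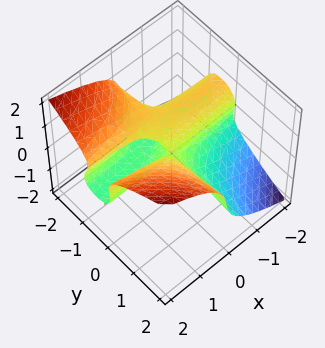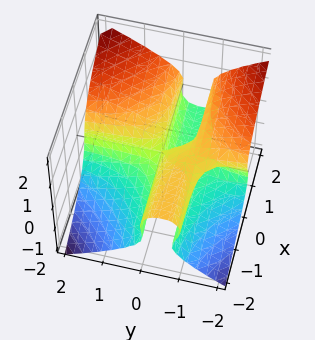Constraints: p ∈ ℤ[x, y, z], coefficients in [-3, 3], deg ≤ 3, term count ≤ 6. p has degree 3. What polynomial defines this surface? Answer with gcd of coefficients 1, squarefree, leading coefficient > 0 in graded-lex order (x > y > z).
The degree is 3 — the shape is more complex than any degree-2 surface.
Against the integer gridlines: it meets the z-axis at z = 0 (among the integer gridlines); every point of the y-axis in the box is on the surface; every point of the x-axis in the box is on the surface.
The integer polynomial consistent with all of this is the stated p.

2*x*y^2 + x*z^2 - 3*z^3 + 2*x*y - y*z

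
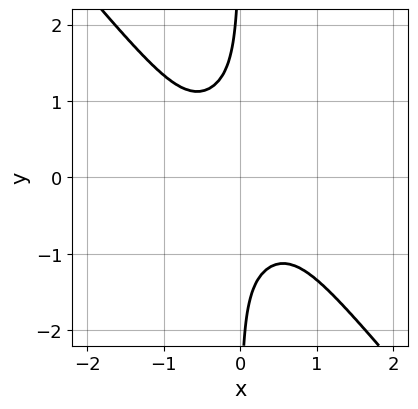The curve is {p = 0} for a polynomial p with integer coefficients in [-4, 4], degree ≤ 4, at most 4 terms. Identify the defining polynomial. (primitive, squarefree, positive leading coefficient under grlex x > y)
2*x^4 + x^2*y^2 + 2*x*y^3 + 1

(a) The degree is 4 — a generic line meets the curve in up to 4 points.
(b) From the visible intercepts: the curve avoids every integer y-axis point in the box; the curve avoids every integer x-axis point in the box.
(c) Fitting integer coefficients to these (and the overall shape) gives p.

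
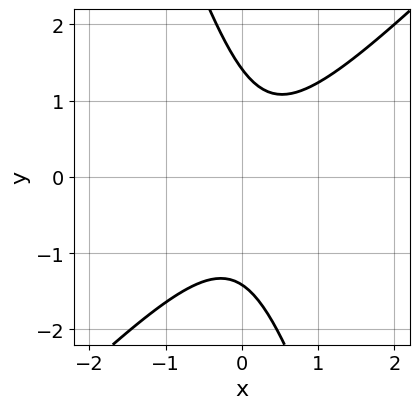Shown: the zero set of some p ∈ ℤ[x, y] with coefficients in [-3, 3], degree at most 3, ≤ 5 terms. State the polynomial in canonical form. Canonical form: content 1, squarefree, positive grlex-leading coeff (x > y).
3*x^2 - 2*x*y - y^2 - x + 2

1. The degree is 2 — a generic line meets the curve in up to 2 points.
2. From the axis intercepts and sections: no x-intercept at any integer in the box.
3. Putting this together gives p.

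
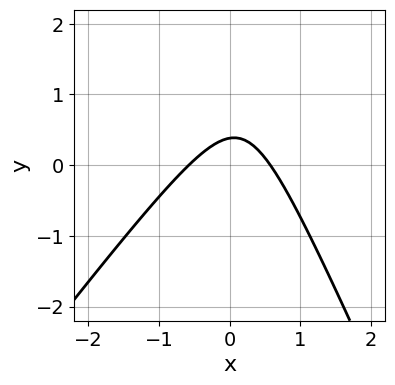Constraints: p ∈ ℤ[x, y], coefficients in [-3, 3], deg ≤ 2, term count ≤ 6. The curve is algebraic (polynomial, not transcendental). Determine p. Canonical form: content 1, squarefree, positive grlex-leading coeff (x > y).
3*x^2 - x*y - y^2 + 3*y - 1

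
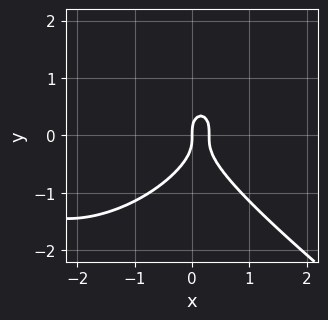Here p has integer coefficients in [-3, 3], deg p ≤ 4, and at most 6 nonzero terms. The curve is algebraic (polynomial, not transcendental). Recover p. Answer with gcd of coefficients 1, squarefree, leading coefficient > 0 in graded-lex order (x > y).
(a) deg p = 3. A generic line meets the curve in up to 3 points.
(b) From the visible intercepts: it meets the x-axis at x = 0 (among the integer gridlines); it crosses the y-axis at the gridline y = 0.
(c) The integer polynomial consistent with all of this is the stated p.

x^3 + 2*y^3 + 3*x^2 - x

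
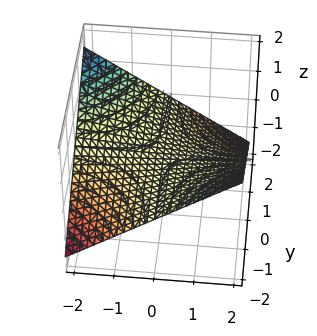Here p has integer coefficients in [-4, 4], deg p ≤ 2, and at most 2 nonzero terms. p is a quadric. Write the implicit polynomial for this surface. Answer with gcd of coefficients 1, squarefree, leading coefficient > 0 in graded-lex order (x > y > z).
Degree: a hyperbolic paraboloid; a quadric, so deg p = 2.
Observable constraints: the visible x-axis segment lies entirely on the surface; it meets the z-axis at z = 0 (among the integer gridlines).
Together with the visible shape, these determine p as stated. Check: (0, -2, 0) on the y-axis lies on the surface, and p(0, -2, 0) = 0. ✓

x*y + 3*z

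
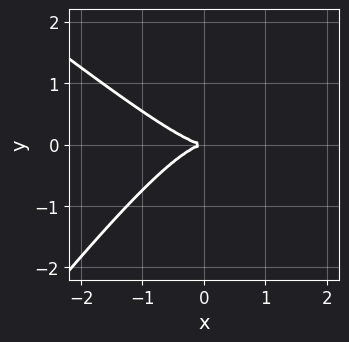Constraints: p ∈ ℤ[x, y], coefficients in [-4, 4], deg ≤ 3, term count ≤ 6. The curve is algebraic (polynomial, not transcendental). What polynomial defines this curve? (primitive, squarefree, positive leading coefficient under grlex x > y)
2*x^3 + x^2*y - 2*x*y^2 + 3*y^2

First, the degree is 3 — a generic line meets the curve in up to 3 points.
Then, reading off the gridlines: one y-axis crossing is at y = 0; one x-axis crossing is at x = 0.
Finally, together with the visible shape, these determine p as stated.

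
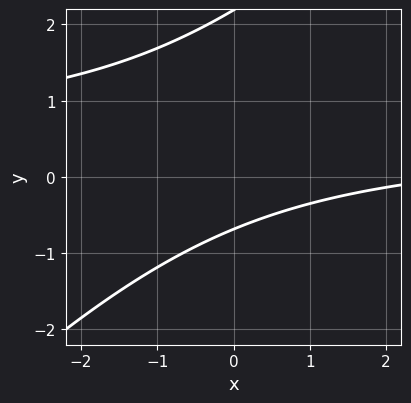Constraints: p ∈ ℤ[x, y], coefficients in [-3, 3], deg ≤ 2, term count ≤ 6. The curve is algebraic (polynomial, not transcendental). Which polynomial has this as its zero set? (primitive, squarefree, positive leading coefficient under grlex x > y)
2*x*y - 2*y^2 - x + 3*y + 3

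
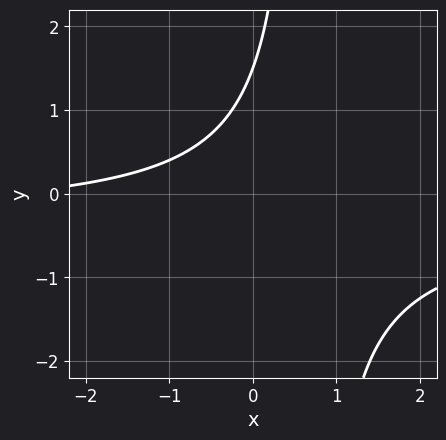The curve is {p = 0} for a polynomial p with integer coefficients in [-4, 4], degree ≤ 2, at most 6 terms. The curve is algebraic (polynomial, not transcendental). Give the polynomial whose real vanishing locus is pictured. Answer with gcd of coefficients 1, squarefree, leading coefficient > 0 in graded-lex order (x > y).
3*x*y + x - 2*y + 3

First, deg p = 2. The shape is more complex than any degree-1 curve.
Next, observable constraints: no x-intercept at any integer in the box.
Finally, matching integer coefficients to the picture gives p.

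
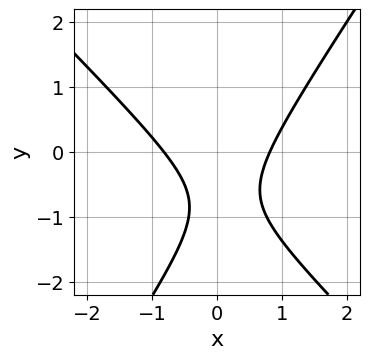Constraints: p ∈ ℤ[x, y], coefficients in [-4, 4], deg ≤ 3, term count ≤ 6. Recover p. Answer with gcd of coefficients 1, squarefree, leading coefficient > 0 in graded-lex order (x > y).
3*x^2 + x*y - 2*y^2 - 3*y - 2

1. deg p = 2. The shape is more complex than any degree-1 curve.
2. Reading off the gridlines: the curve avoids every integer y-axis point in the box.
3. Putting this together gives p.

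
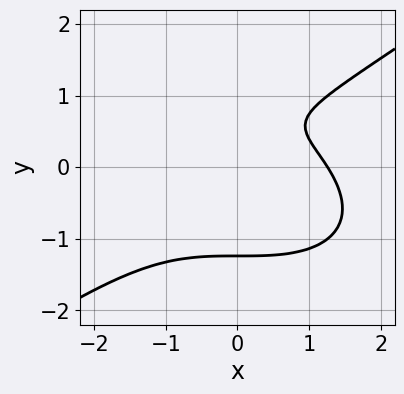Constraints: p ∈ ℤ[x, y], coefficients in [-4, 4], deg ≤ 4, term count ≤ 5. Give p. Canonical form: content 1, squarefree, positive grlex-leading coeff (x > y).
(a) deg p = 3.
(b) Matching integer coefficients to the picture gives p.

x^3 - 3*y^3 + 3*y - 2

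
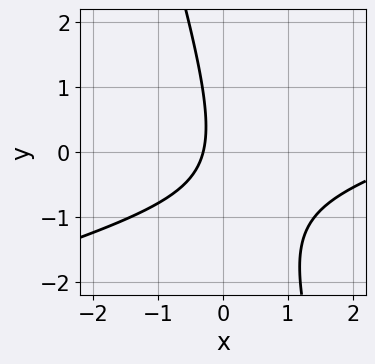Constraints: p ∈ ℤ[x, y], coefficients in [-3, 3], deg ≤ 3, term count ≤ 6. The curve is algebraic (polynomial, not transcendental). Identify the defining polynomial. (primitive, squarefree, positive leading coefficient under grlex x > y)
x^2 - 3*x*y - y^2 - 3*x - 1

1. The degree is 2 — a generic line meets the curve in up to 2 points.
2. Checking where it meets the axes: the curve avoids every integer y-axis point in the box.
3. Putting this together gives p.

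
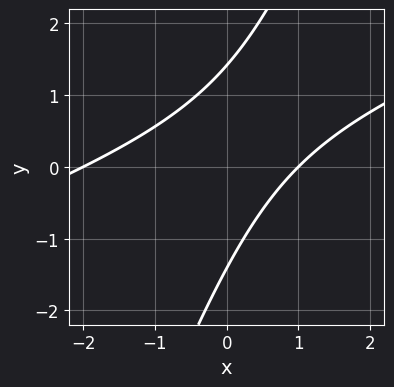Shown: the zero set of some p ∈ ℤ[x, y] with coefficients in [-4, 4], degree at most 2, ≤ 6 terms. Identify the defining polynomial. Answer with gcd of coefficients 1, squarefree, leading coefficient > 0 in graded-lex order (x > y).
First, deg p = 2. A generic line meets the curve in up to 2 points.
Then, checking where it meets the axes: the x-axis gridline crossings are at x ∈ {-2, 1}.
Finally, the integer polynomial consistent with all of this is the stated p.

x^2 - 3*x*y + y^2 + x - 2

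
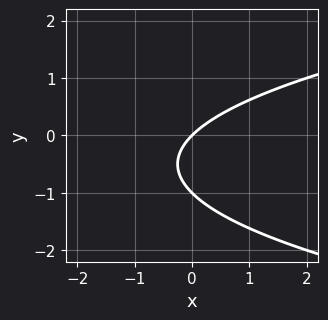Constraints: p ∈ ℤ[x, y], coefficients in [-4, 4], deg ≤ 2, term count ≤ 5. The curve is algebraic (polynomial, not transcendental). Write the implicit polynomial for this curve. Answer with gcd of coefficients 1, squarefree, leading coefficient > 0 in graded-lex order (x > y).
y^2 - x + y

deg p = 2. No degree-1 curve has this shape.
Reading off the gridlines: among the integer gridlines, it crosses the y-axis at y ∈ {-1, 0}; it meets the x-axis at x = 0 (among the integer gridlines).
These observations pin down the coefficients.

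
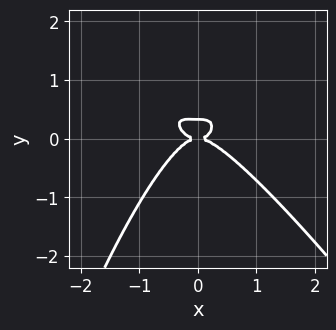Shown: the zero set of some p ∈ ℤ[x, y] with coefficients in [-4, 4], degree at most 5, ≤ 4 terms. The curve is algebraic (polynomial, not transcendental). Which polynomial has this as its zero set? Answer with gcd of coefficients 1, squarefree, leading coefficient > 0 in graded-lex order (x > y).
(a) Degree: the shape is more complex than any degree-3 curve, so deg p = 4.
(b) Checking where it meets the axes: it crosses the y-axis at the gridline y = 0; it meets the x-axis at x = 0 (among the integer gridlines).
(c) Assembling these constraints gives the stated polynomial.

3*x^4 + 2*x^3*y + 3*y^3 - y^2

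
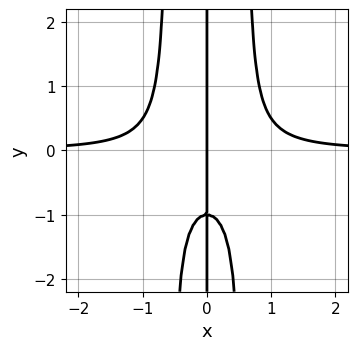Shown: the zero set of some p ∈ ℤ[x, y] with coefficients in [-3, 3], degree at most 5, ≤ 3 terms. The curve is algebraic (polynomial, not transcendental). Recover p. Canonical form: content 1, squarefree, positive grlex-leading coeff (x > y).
3*x^3*y - x*y - x

(a) The degree is 4 — a generic line meets the curve in up to 4 points.
(b) From the axis intercepts and sections: the visible y-axis segment lies entirely on the curve; one x-axis crossing is at x = 0.
(c) Assembling these constraints gives the stated polynomial.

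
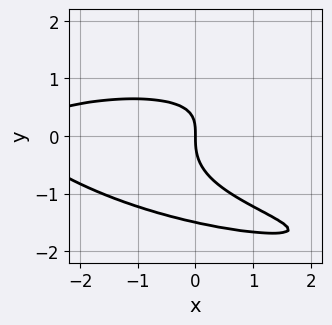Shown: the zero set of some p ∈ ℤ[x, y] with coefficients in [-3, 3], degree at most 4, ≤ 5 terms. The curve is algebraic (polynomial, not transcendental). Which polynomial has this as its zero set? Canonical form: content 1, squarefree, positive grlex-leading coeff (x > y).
2*y^4 - 2*x*y^2 + 3*y^3 + x^2 + 3*x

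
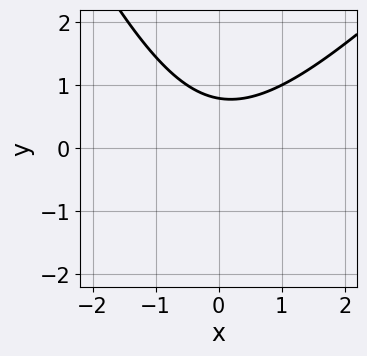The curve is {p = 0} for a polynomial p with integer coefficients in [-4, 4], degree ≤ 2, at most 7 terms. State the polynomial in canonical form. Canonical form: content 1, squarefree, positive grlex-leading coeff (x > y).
(a) The degree is 2 — the shape is more complex than any degree-1 curve.
(b) Against the integer gridlines: no x-intercept at any integer in the box.
(c) Together with the visible shape, these determine p as stated.

2*x^2 - x*y - y^2 - 3*y + 3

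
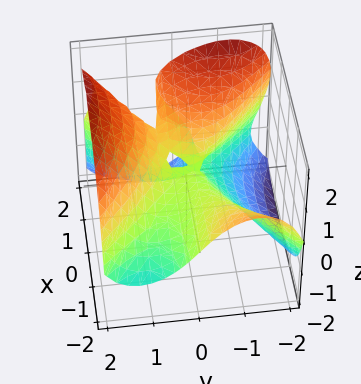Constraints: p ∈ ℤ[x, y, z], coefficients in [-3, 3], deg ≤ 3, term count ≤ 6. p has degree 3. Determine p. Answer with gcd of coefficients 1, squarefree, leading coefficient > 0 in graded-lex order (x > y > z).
2*x^2*y - 2*y^3 + 2*z^3 - 3*x*z + z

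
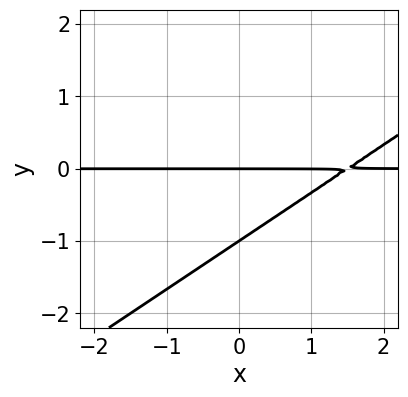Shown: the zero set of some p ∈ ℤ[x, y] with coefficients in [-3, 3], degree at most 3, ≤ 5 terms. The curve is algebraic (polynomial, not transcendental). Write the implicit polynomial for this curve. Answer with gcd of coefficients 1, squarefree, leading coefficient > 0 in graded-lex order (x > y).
(a) deg p = 2.
(b) Observable constraints: the y-axis gridline crossings are at y ∈ {-1, 0}; every point of the x-axis in the box is on the curve.
(c) Matching integer coefficients to the picture gives p.

2*x*y - 3*y^2 - 3*y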